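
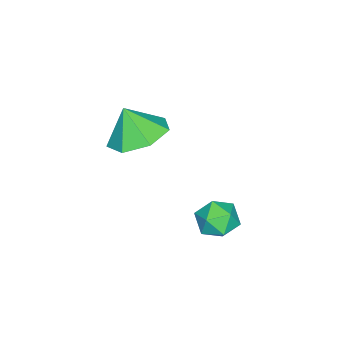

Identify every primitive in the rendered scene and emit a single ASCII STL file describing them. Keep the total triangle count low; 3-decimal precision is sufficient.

solid 
facet normal -0.728 -0.259 0.634
outer loop
vertex 1.953 1.237 2.373
vertex 1.993 0.62 2.167
vertex 2.358 0.821 2.668
endloop
endfacet
facet normal -0.350 0.290 0.890
outer loop
vertex 1.953 1.237 2.373
vertex 2.358 0.821 2.668
vertex 2.551 1.431 2.545
endloop
endfacet
facet normal -0.387 0.822 0.418
outer loop
vertex 1.953 1.237 2.373
vertex 2.551 1.431 2.545
vertex 2.304 1.608 1.968
endloop
endfacet
facet normal -0.788 0.601 -0.132
outer loop
vertex 1.953 1.237 2.373
vertex 2.304 1.608 1.968
vertex 1.96 1.106 1.734
endloop
endfacet
facet normal -0.998 -0.066 0.003
outer loop
vertex 1.953 1.237 2.373
vertex 1.96 1.106 1.734
vertex 1.993 0.62 2.167
endloop
endfacet
facet normal 0.331 0.085 0.940
outer loop
vertex 2.551 1.431 2.545
vertex 2.358 0.821 2.668
vertex 2.96 0.934 2.446
endloop
endfacet
facet normal -0.280 -0.803 0.526
outer loop
vertex 2.358 0.821 2.668
vertex 1.993 0.62 2.167
vertex 2.616 0.432 2.212
endloop
endfacet
facet normal -0.716 -0.491 -0.496
outer loop
vertex 1.993 0.62 2.167
vertex 1.96 1.106 1.734
vertex 2.369 0.609 1.635
endloop
endfacet
facet normal -0.375 0.590 -0.715
outer loop
vertex 1.96 1.106 1.734
vertex 2.304 1.608 1.968
vertex 2.562 1.219 1.512
endloop
endfacet
facet normal 0.273 0.946 0.173
outer loop
vertex 2.304 1.608 1.968
vertex 2.551 1.431 2.545
vertex 2.927 1.42 2.013
endloop
endfacet
facet normal 0.788 -0.601 0.132
outer loop
vertex 2.967 0.803 1.807
vertex 2.96 0.934 2.446
vertex 2.616 0.432 2.212
endloop
endfacet
facet normal 0.387 -0.822 -0.418
outer loop
vertex 2.967 0.803 1.807
vertex 2.616 0.432 2.212
vertex 2.369 0.609 1.635
endloop
endfacet
facet normal 0.350 -0.290 -0.890
outer loop
vertex 2.967 0.803 1.807
vertex 2.369 0.609 1.635
vertex 2.562 1.219 1.512
endloop
endfacet
facet normal 0.728 0.259 -0.634
outer loop
vertex 2.967 0.803 1.807
vertex 2.562 1.219 1.512
vertex 2.927 1.42 2.013
endloop
endfacet
facet normal 0.998 0.066 -0.003
outer loop
vertex 2.967 0.803 1.807
vertex 2.927 1.42 2.013
vertex 2.96 0.934 2.446
endloop
endfacet
facet normal 0.375 -0.590 0.715
outer loop
vertex 2.616 0.432 2.212
vertex 2.96 0.934 2.446
vertex 2.358 0.821 2.668
endloop
endfacet
facet normal -0.273 -0.946 -0.173
outer loop
vertex 2.369 0.609 1.635
vertex 2.616 0.432 2.212
vertex 1.993 0.62 2.167
endloop
endfacet
facet normal -0.331 -0.085 -0.940
outer loop
vertex 2.562 1.219 1.512
vertex 2.369 0.609 1.635
vertex 1.96 1.106 1.734
endloop
endfacet
facet normal 0.280 0.803 -0.526
outer loop
vertex 2.927 1.42 2.013
vertex 2.562 1.219 1.512
vertex 2.304 1.608 1.968
endloop
endfacet
facet normal 0.716 0.491 0.496
outer loop
vertex 2.96 0.934 2.446
vertex 2.927 1.42 2.013
vertex 2.551 1.431 2.545
endloop
endfacet
facet normal -0.002 0.415 -0.910
outer loop
vertex 1.609 -2.639 2.892
vertex 1.039 -1.97 3.198
vertex 1.969 -1.981 3.191
endloop
endfacet
facet normal 0.703 -0.575 0.418
outer loop
vertex 1.609 -2.639 2.892
vertex 1.969 -1.981 3.191
vertex 1.041 -2.41 4.162
endloop
endfacet
facet normal -0.002 0.415 -0.910
outer loop
vertex 1.969 -1.981 3.191
vertex 1.039 -1.97 3.198
vertex 1.629 -1.316 3.495
endloop
endfacet
facet normal 0.712 0.044 0.700
outer loop
vertex 1.969 -1.981 3.191
vertex 1.629 -1.316 3.495
vertex 1.041 -2.41 4.162
endloop
endfacet
facet normal -0.001 0.415 -0.910
outer loop
vertex 1.629 -1.316 3.495
vertex 1.039 -1.97 3.198
vertex 0.845 -1.143 3.575
endloop
endfacet
facet normal 0.186 0.437 0.880
outer loop
vertex 1.629 -1.316 3.495
vertex 0.845 -1.143 3.575
vertex 1.041 -2.41 4.162
endloop
endfacet
facet normal -0.001 0.415 -0.910
outer loop
vertex 0.845 -1.143 3.575
vertex 1.039 -1.97 3.198
vertex 0.207 -1.593 3.371
endloop
endfacet
facet normal -0.479 0.307 0.822
outer loop
vertex 0.845 -1.143 3.575
vertex 0.207 -1.593 3.371
vertex 1.041 -2.41 4.162
endloop
endfacet
facet normal -0.002 0.414 -0.910
outer loop
vertex 0.207 -1.593 3.371
vertex 1.039 -1.97 3.198
vertex 0.196 -2.327 3.037
endloop
endfacet
facet normal -0.783 -0.248 0.570
outer loop
vertex 0.207 -1.593 3.371
vertex 0.196 -2.327 3.037
vertex 1.041 -2.41 4.162
endloop
endfacet
facet normal -0.002 0.415 -0.910
outer loop
vertex 0.196 -2.327 3.037
vertex 1.039 -1.97 3.198
vertex 0.82 -2.793 2.823
endloop
endfacet
facet normal -0.497 -0.809 0.313
outer loop
vertex 0.196 -2.327 3.037
vertex 0.82 -2.793 2.823
vertex 1.041 -2.41 4.162
endloop
endfacet
facet normal -0.001 0.415 -0.910
outer loop
vertex 0.82 -2.793 2.823
vertex 1.039 -1.97 3.198
vertex 1.609 -2.639 2.892
endloop
endfacet
facet normal 0.165 -0.955 0.246
outer loop
vertex 0.82 -2.793 2.823
vertex 1.609 -2.639 2.892
vertex 1.041 -2.41 4.162
endloop
endfacet

endsolid


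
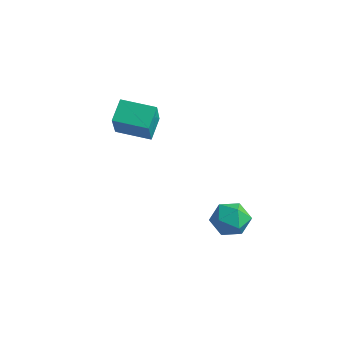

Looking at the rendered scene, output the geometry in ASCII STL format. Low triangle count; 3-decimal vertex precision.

solid 
facet normal -0.882 -0.454 0.130
outer loop
vertex -3.461 -3.403 4.303
vertex -4.167 -2.482 2.724
vertex -3.086 -4.335 3.593
endloop
endfacet
facet normal 0.360 -0.469 0.806
outer loop
vertex -1.613 -3.578 3.376
vertex -3.461 -3.403 4.303
vertex -3.086 -4.335 3.593
endloop
endfacet
facet normal -0.882 -0.454 0.130
outer loop
vertex -3.086 -4.335 3.593
vertex -4.167 -2.482 2.724
vertex -3.792 -3.414 2.013
endloop
endfacet
facet normal 0.304 -0.758 -0.578
outer loop
vertex -3.792 -3.414 2.013
vertex -1.613 -3.578 3.376
vertex -3.086 -4.335 3.593
endloop
endfacet
facet normal -0.304 0.757 0.578
outer loop
vertex -3.461 -3.403 4.303
vertex -2.694 -1.725 2.507
vertex -4.167 -2.482 2.724
endloop
endfacet
facet normal 0.360 -0.470 0.806
outer loop
vertex -1.988 -2.646 4.087
vertex -3.461 -3.403 4.303
vertex -1.613 -3.578 3.376
endloop
endfacet
facet normal -0.305 0.757 0.578
outer loop
vertex -1.988 -2.646 4.087
vertex -2.694 -1.725 2.507
vertex -3.461 -3.403 4.303
endloop
endfacet
facet normal -0.360 0.470 -0.806
outer loop
vertex -4.167 -2.482 2.724
vertex -2.694 -1.725 2.507
vertex -3.792 -3.414 2.013
endloop
endfacet
facet normal 0.304 -0.757 -0.578
outer loop
vertex -2.319 -2.657 1.797
vertex -1.613 -3.578 3.376
vertex -3.792 -3.414 2.013
endloop
endfacet
facet normal -0.360 0.470 -0.806
outer loop
vertex -3.792 -3.414 2.013
vertex -2.694 -1.725 2.507
vertex -2.319 -2.657 1.797
endloop
endfacet
facet normal 0.882 0.454 -0.130
outer loop
vertex -2.319 -2.657 1.797
vertex -1.988 -2.646 4.087
vertex -1.613 -3.578 3.376
endloop
endfacet
facet normal 0.882 0.454 -0.130
outer loop
vertex -2.694 -1.725 2.507
vertex -1.988 -2.646 4.087
vertex -2.319 -2.657 1.797
endloop
endfacet
facet normal -0.145 0.303 0.942
outer loop
vertex 1.336 -0.915 -1.65
vertex 0.895 -1.786 -1.438
vertex 1.881 -1.684 -1.319
endloop
endfacet
facet normal 0.442 0.600 0.667
outer loop
vertex 1.336 -0.915 -1.65
vertex 1.881 -1.684 -1.319
vertex 2.225 -1.112 -2.062
endloop
endfacet
facet normal 0.252 0.964 0.083
outer loop
vertex 1.336 -0.915 -1.65
vertex 2.225 -1.112 -2.062
vertex 1.45 -0.86 -2.64
endloop
endfacet
facet normal -0.453 0.892 -0.003
outer loop
vertex 1.336 -0.915 -1.65
vertex 1.45 -0.86 -2.64
vertex 0.628 -1.276 -2.254
endloop
endfacet
facet normal -0.698 0.482 0.530
outer loop
vertex 1.336 -0.915 -1.65
vertex 0.628 -1.276 -2.254
vertex 0.895 -1.786 -1.438
endloop
endfacet
facet normal 0.882 0.074 0.466
outer loop
vertex 2.225 -1.112 -2.062
vertex 1.881 -1.684 -1.319
vertex 2.332 -2.104 -2.106
endloop
endfacet
facet normal -0.068 -0.407 0.911
outer loop
vertex 1.881 -1.684 -1.319
vertex 0.895 -1.786 -1.438
vertex 1.51 -2.52 -1.72
endloop
endfacet
facet normal -0.963 -0.115 0.243
outer loop
vertex 0.895 -1.786 -1.438
vertex 0.628 -1.276 -2.254
vertex 0.735 -2.268 -2.298
endloop
endfacet
facet normal -0.566 0.547 -0.616
outer loop
vertex 0.628 -1.276 -2.254
vertex 1.45 -0.86 -2.64
vertex 1.079 -1.696 -3.041
endloop
endfacet
facet normal 0.573 0.665 -0.479
outer loop
vertex 1.45 -0.86 -2.64
vertex 2.225 -1.112 -2.062
vertex 2.065 -1.594 -2.922
endloop
endfacet
facet normal 0.453 -0.892 0.003
outer loop
vertex 1.624 -2.465 -2.71
vertex 2.332 -2.104 -2.106
vertex 1.51 -2.52 -1.72
endloop
endfacet
facet normal -0.252 -0.964 -0.083
outer loop
vertex 1.624 -2.465 -2.71
vertex 1.51 -2.52 -1.72
vertex 0.735 -2.268 -2.298
endloop
endfacet
facet normal -0.442 -0.600 -0.667
outer loop
vertex 1.624 -2.465 -2.71
vertex 0.735 -2.268 -2.298
vertex 1.079 -1.696 -3.041
endloop
endfacet
facet normal 0.145 -0.303 -0.942
outer loop
vertex 1.624 -2.465 -2.71
vertex 1.079 -1.696 -3.041
vertex 2.065 -1.594 -2.922
endloop
endfacet
facet normal 0.698 -0.482 -0.530
outer loop
vertex 1.624 -2.465 -2.71
vertex 2.065 -1.594 -2.922
vertex 2.332 -2.104 -2.106
endloop
endfacet
facet normal 0.566 -0.547 0.616
outer loop
vertex 1.51 -2.52 -1.72
vertex 2.332 -2.104 -2.106
vertex 1.881 -1.684 -1.319
endloop
endfacet
facet normal -0.573 -0.665 0.479
outer loop
vertex 0.735 -2.268 -2.298
vertex 1.51 -2.52 -1.72
vertex 0.895 -1.786 -1.438
endloop
endfacet
facet normal -0.882 -0.074 -0.466
outer loop
vertex 1.079 -1.696 -3.041
vertex 0.735 -2.268 -2.298
vertex 0.628 -1.276 -2.254
endloop
endfacet
facet normal 0.068 0.407 -0.911
outer loop
vertex 2.065 -1.594 -2.922
vertex 1.079 -1.696 -3.041
vertex 1.45 -0.86 -2.64
endloop
endfacet
facet normal 0.963 0.115 -0.243
outer loop
vertex 2.332 -2.104 -2.106
vertex 2.065 -1.594 -2.922
vertex 2.225 -1.112 -2.062
endloop
endfacet

endsolid


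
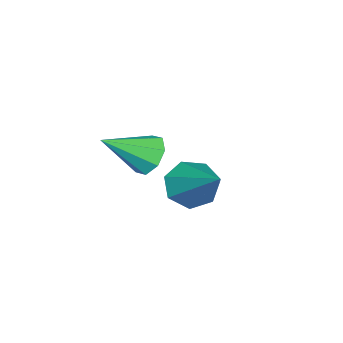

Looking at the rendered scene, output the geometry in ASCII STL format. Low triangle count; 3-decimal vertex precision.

solid 
facet normal -0.678 0.491 -0.546
outer loop
vertex -3.962 1.684 -2.855
vertex -4.295 1.222 -2.857
vertex -4.239 1.676 -2.518
endloop
endfacet
facet normal 0.596 0.625 0.505
outer loop
vertex -3.962 1.684 -2.855
vertex -4.239 1.676 -2.518
vertex -3.405 0.578 -2.143
endloop
endfacet
facet normal -0.680 0.491 -0.545
outer loop
vertex -4.239 1.676 -2.518
vertex -4.295 1.222 -2.857
vertex -4.548 1.402 -2.379
endloop
endfacet
facet normal 0.081 0.377 0.923
outer loop
vertex -4.239 1.676 -2.518
vertex -4.548 1.402 -2.379
vertex -3.405 0.578 -2.143
endloop
endfacet
facet normal -0.680 0.491 -0.545
outer loop
vertex -4.548 1.402 -2.379
vertex -4.295 1.222 -2.857
vertex -4.709 1.022 -2.521
endloop
endfacet
facet normal -0.335 -0.202 0.920
outer loop
vertex -4.548 1.402 -2.379
vertex -4.709 1.022 -2.521
vertex -3.405 0.578 -2.143
endloop
endfacet
facet normal -0.680 0.491 -0.545
outer loop
vertex -4.709 1.022 -2.521
vertex -4.295 1.222 -2.857
vertex -4.628 0.759 -2.859
endloop
endfacet
facet normal -0.405 -0.766 0.499
outer loop
vertex -4.709 1.022 -2.521
vertex -4.628 0.759 -2.859
vertex -3.405 0.578 -2.143
endloop
endfacet
facet normal -0.679 0.491 -0.546
outer loop
vertex -4.628 0.759 -2.859
vertex -4.295 1.222 -2.857
vertex -4.351 0.767 -3.196
endloop
endfacet
facet normal -0.090 -0.991 -0.097
outer loop
vertex -4.628 0.759 -2.859
vertex -4.351 0.767 -3.196
vertex -3.405 0.578 -2.143
endloop
endfacet
facet normal -0.680 0.490 -0.545
outer loop
vertex -4.351 0.767 -3.196
vertex -4.295 1.222 -2.857
vertex -4.042 1.041 -3.335
endloop
endfacet
facet normal 0.426 -0.743 -0.516
outer loop
vertex -4.351 0.767 -3.196
vertex -4.042 1.041 -3.335
vertex -3.405 0.578 -2.143
endloop
endfacet
facet normal -0.680 0.490 -0.545
outer loop
vertex -4.042 1.041 -3.335
vertex -4.295 1.222 -2.857
vertex -3.881 1.421 -3.194
endloop
endfacet
facet normal 0.842 -0.166 -0.514
outer loop
vertex -4.042 1.041 -3.335
vertex -3.881 1.421 -3.194
vertex -3.405 0.578 -2.143
endloop
endfacet
facet normal -0.679 0.492 -0.544
outer loop
vertex -3.881 1.421 -3.194
vertex -4.295 1.222 -2.857
vertex -3.962 1.684 -2.855
endloop
endfacet
facet normal 0.912 0.400 -0.092
outer loop
vertex -3.881 1.421 -3.194
vertex -3.962 1.684 -2.855
vertex -3.405 0.578 -2.143
endloop
endfacet
facet normal -0.449 -0.674 -0.588
outer loop
vertex -3.112 3.063 -3.22
vertex -3.468 2.877 -2.735
vertex -3.587 3.327 -3.16
endloop
endfacet
facet normal 0.334 0.735 -0.590
outer loop
vertex -3.112 3.063 -3.22
vertex -3.587 3.327 -3.16
vertex -2.652 4.103 -1.665
endloop
endfacet
facet normal -0.449 -0.673 -0.587
outer loop
vertex -3.587 3.327 -3.16
vertex -3.468 2.877 -2.735
vertex -3.973 3.252 -2.779
endloop
endfacet
facet normal -0.391 0.894 -0.220
outer loop
vertex -3.587 3.327 -3.16
vertex -3.973 3.252 -2.779
vertex -2.652 4.103 -1.665
endloop
endfacet
facet normal -0.449 -0.674 -0.587
outer loop
vertex -3.973 3.252 -2.779
vertex -3.468 2.877 -2.735
vertex -3.978 2.895 -2.365
endloop
endfacet
facet normal -0.720 0.530 0.448
outer loop
vertex -3.973 3.252 -2.779
vertex -3.978 2.895 -2.365
vertex -2.652 4.103 -1.665
endloop
endfacet
facet normal -0.450 -0.672 -0.588
outer loop
vertex -3.978 2.895 -2.365
vertex -3.468 2.877 -2.735
vertex -3.6 2.524 -2.23
endloop
endfacet
facet normal -0.406 -0.082 0.910
outer loop
vertex -3.978 2.895 -2.365
vertex -3.6 2.524 -2.23
vertex -2.652 4.103 -1.665
endloop
endfacet
facet normal -0.448 -0.674 -0.588
outer loop
vertex -3.6 2.524 -2.23
vertex -3.468 2.877 -2.735
vertex -3.123 2.42 -2.474
endloop
endfacet
facet normal 0.314 -0.481 0.819
outer loop
vertex -3.6 2.524 -2.23
vertex -3.123 2.42 -2.474
vertex -2.652 4.103 -1.665
endloop
endfacet
facet normal -0.449 -0.674 -0.587
outer loop
vertex -3.123 2.42 -2.474
vertex -3.468 2.877 -2.735
vertex -2.905 2.659 -2.915
endloop
endfacet
facet normal 0.897 -0.368 0.244
outer loop
vertex -3.123 2.42 -2.474
vertex -2.905 2.659 -2.915
vertex -2.652 4.103 -1.665
endloop
endfacet
facet normal -0.449 -0.673 -0.588
outer loop
vertex -2.905 2.659 -2.915
vertex -3.468 2.877 -2.735
vertex -3.112 3.063 -3.22
endloop
endfacet
facet normal 0.907 0.174 -0.385
outer loop
vertex -2.905 2.659 -2.915
vertex -3.112 3.063 -3.22
vertex -2.652 4.103 -1.665
endloop
endfacet

endsolid


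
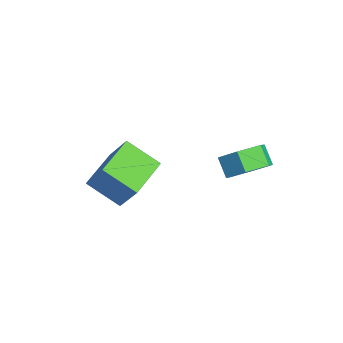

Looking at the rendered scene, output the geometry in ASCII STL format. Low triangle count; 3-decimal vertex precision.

solid 
facet normal 0.770 0.073 -0.634
outer loop
vertex 1.238 4.653 0.875
vertex 0.723 4.027 0.177
vertex 0.593 5.089 0.141
endloop
endfacet
facet normal 0.208 0.910 0.358
outer loop
vertex 1.238 4.653 0.875
vertex 0.593 5.089 0.141
vertex 0.453 4.578 1.522
endloop
endfacet
facet normal 0.208 0.910 0.358
outer loop
vertex 0.453 4.578 1.522
vertex 0.593 5.089 0.141
vertex -0.192 5.014 0.788
endloop
endfacet
facet normal -0.770 -0.073 0.634
outer loop
vertex 0.453 4.578 1.522
vertex -0.192 5.014 0.788
vertex -0.063 3.953 0.823
endloop
endfacet
facet normal 0.770 0.073 -0.634
outer loop
vertex 0.593 5.089 0.141
vertex 0.723 4.027 0.177
vertex 0.077 4.463 -0.557
endloop
endfacet
facet normal -0.419 0.808 -0.415
outer loop
vertex 0.593 5.089 0.141
vertex 0.077 4.463 -0.557
vertex -0.192 5.014 0.788
endloop
endfacet
facet normal -0.418 0.808 -0.415
outer loop
vertex -0.192 5.014 0.788
vertex 0.077 4.463 -0.557
vertex -0.708 4.389 0.09
endloop
endfacet
facet normal -0.770 -0.073 0.634
outer loop
vertex -0.192 5.014 0.788
vertex -0.708 4.389 0.09
vertex -0.063 3.953 0.823
endloop
endfacet
facet normal 0.770 0.073 -0.634
outer loop
vertex 0.077 4.463 -0.557
vertex 0.723 4.027 0.177
vertex 0.207 3.402 -0.522
endloop
endfacet
facet normal -0.627 -0.102 -0.772
outer loop
vertex 0.077 4.463 -0.557
vertex 0.207 3.402 -0.522
vertex -0.708 4.389 0.09
endloop
endfacet
facet normal -0.627 -0.102 -0.772
outer loop
vertex -0.708 4.389 0.09
vertex 0.207 3.402 -0.522
vertex -0.578 3.327 0.125
endloop
endfacet
facet normal -0.770 -0.073 0.634
outer loop
vertex -0.708 4.389 0.09
vertex -0.578 3.327 0.125
vertex -0.063 3.953 0.823
endloop
endfacet
facet normal 0.770 0.073 -0.634
outer loop
vertex 0.207 3.402 -0.522
vertex 0.723 4.027 0.177
vertex 0.852 2.966 0.212
endloop
endfacet
facet normal -0.208 -0.910 -0.358
outer loop
vertex 0.207 3.402 -0.522
vertex 0.852 2.966 0.212
vertex -0.578 3.327 0.125
endloop
endfacet
facet normal -0.208 -0.910 -0.358
outer loop
vertex -0.578 3.327 0.125
vertex 0.852 2.966 0.212
vertex 0.067 2.891 0.859
endloop
endfacet
facet normal -0.770 -0.073 0.634
outer loop
vertex -0.578 3.327 0.125
vertex 0.067 2.891 0.859
vertex -0.063 3.953 0.823
endloop
endfacet
facet normal 0.770 0.073 -0.634
outer loop
vertex 0.852 2.966 0.212
vertex 0.723 4.027 0.177
vertex 1.368 3.591 0.91
endloop
endfacet
facet normal 0.419 -0.808 0.414
outer loop
vertex 0.852 2.966 0.212
vertex 1.368 3.591 0.91
vertex 0.067 2.891 0.859
endloop
endfacet
facet normal 0.418 -0.808 0.415
outer loop
vertex 0.067 2.891 0.859
vertex 1.368 3.591 0.91
vertex 0.583 3.517 1.557
endloop
endfacet
facet normal -0.770 -0.073 0.634
outer loop
vertex 0.067 2.891 0.859
vertex 0.583 3.517 1.557
vertex -0.063 3.953 0.823
endloop
endfacet
facet normal 0.770 0.073 -0.634
outer loop
vertex 1.368 3.591 0.91
vertex 0.723 4.027 0.177
vertex 1.238 4.653 0.875
endloop
endfacet
facet normal 0.627 0.102 0.772
outer loop
vertex 1.368 3.591 0.91
vertex 1.238 4.653 0.875
vertex 0.583 3.517 1.557
endloop
endfacet
facet normal 0.627 0.102 0.772
outer loop
vertex 0.583 3.517 1.557
vertex 1.238 4.653 0.875
vertex 0.453 4.578 1.522
endloop
endfacet
facet normal -0.770 -0.073 0.634
outer loop
vertex 0.583 3.517 1.557
vertex 0.453 4.578 1.522
vertex -0.063 3.953 0.823
endloop
endfacet
facet normal -0.602 -0.626 0.497
outer loop
vertex -2.049 -1.383 -0.62
vertex -3.34 0.08 -0.341
vertex -2.955 -1.858 -2.315
endloop
endfacet
facet normal 0.655 -0.743 -0.142
outer loop
vertex -1.86 -0.72 -3.219
vertex -2.049 -1.383 -0.62
vertex -2.955 -1.858 -2.315
endloop
endfacet
facet normal -0.602 -0.626 0.497
outer loop
vertex -2.955 -1.858 -2.315
vertex -3.34 0.08 -0.341
vertex -4.245 -0.396 -2.036
endloop
endfacet
facet normal -0.457 -0.240 -0.856
outer loop
vertex -4.245 -0.396 -2.036
vertex -1.86 -0.72 -3.219
vertex -2.955 -1.858 -2.315
endloop
endfacet
facet normal 0.457 0.240 0.856
outer loop
vertex -2.049 -1.383 -0.62
vertex -2.245 1.218 -1.245
vertex -3.34 0.08 -0.341
endloop
endfacet
facet normal 0.655 -0.742 -0.142
outer loop
vertex -0.955 -0.244 -1.524
vertex -2.049 -1.383 -0.62
vertex -1.86 -0.72 -3.219
endloop
endfacet
facet normal 0.457 0.240 0.856
outer loop
vertex -0.955 -0.244 -1.524
vertex -2.245 1.218 -1.245
vertex -2.049 -1.383 -0.62
endloop
endfacet
facet normal -0.655 0.742 0.141
outer loop
vertex -3.34 0.08 -0.341
vertex -2.245 1.218 -1.245
vertex -4.245 -0.396 -2.036
endloop
endfacet
facet normal -0.457 -0.240 -0.856
outer loop
vertex -3.151 0.743 -2.94
vertex -1.86 -0.72 -3.219
vertex -4.245 -0.396 -2.036
endloop
endfacet
facet normal -0.655 0.742 0.142
outer loop
vertex -4.245 -0.396 -2.036
vertex -2.245 1.218 -1.245
vertex -3.151 0.743 -2.94
endloop
endfacet
facet normal 0.602 0.626 -0.497
outer loop
vertex -3.151 0.743 -2.94
vertex -0.955 -0.244 -1.524
vertex -1.86 -0.72 -3.219
endloop
endfacet
facet normal 0.602 0.626 -0.497
outer loop
vertex -2.245 1.218 -1.245
vertex -0.955 -0.244 -1.524
vertex -3.151 0.743 -2.94
endloop
endfacet

endsolid


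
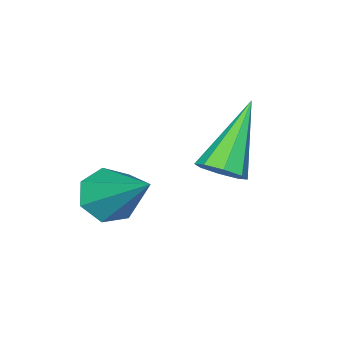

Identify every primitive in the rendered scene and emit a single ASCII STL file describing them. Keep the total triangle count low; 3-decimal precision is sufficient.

solid 
facet normal -0.156 -0.757 -0.634
outer loop
vertex -1.03 -4.476 -1.835
vertex -1.499 -4.749 -1.394
vertex -1.603 -4.292 -1.914
endloop
endfacet
facet normal 0.324 0.777 -0.540
outer loop
vertex -1.03 -4.476 -1.835
vertex -1.603 -4.292 -1.914
vertex -1.181 -3.211 -0.106
endloop
endfacet
facet normal -0.159 -0.757 -0.634
outer loop
vertex -1.603 -4.292 -1.914
vertex -1.499 -4.749 -1.394
vertex -2.098 -4.451 -1.6
endloop
endfacet
facet normal -0.485 0.796 -0.362
outer loop
vertex -1.603 -4.292 -1.914
vertex -2.098 -4.451 -1.6
vertex -1.181 -3.211 -0.106
endloop
endfacet
facet normal -0.158 -0.757 -0.634
outer loop
vertex -2.098 -4.451 -1.6
vertex -1.499 -4.749 -1.394
vertex -2.142 -4.835 -1.131
endloop
endfacet
facet normal -0.894 0.384 0.230
outer loop
vertex -2.098 -4.451 -1.6
vertex -2.142 -4.835 -1.131
vertex -1.181 -3.211 -0.106
endloop
endfacet
facet normal -0.158 -0.758 -0.633
outer loop
vertex -2.142 -4.835 -1.131
vertex -1.499 -4.749 -1.394
vertex -1.702 -5.153 -0.86
endloop
endfacet
facet normal -0.594 -0.148 0.791
outer loop
vertex -2.142 -4.835 -1.131
vertex -1.702 -5.153 -0.86
vertex -1.181 -3.211 -0.106
endloop
endfacet
facet normal -0.157 -0.758 -0.633
outer loop
vertex -1.702 -5.153 -0.86
vertex -1.499 -4.749 -1.394
vertex -1.109 -5.167 -0.99
endloop
endfacet
facet normal 0.187 -0.399 0.898
outer loop
vertex -1.702 -5.153 -0.86
vertex -1.109 -5.167 -0.99
vertex -1.181 -3.211 -0.106
endloop
endfacet
facet normal -0.156 -0.758 -0.633
outer loop
vertex -1.109 -5.167 -0.99
vertex -1.499 -4.749 -1.394
vertex -0.81 -4.866 -1.424
endloop
endfacet
facet normal 0.864 -0.181 0.470
outer loop
vertex -1.109 -5.167 -0.99
vertex -0.81 -4.866 -1.424
vertex -1.181 -3.211 -0.106
endloop
endfacet
facet normal -0.156 -0.757 -0.635
outer loop
vertex -0.81 -4.866 -1.424
vertex -1.499 -4.749 -1.394
vertex -1.03 -4.476 -1.835
endloop
endfacet
facet normal 0.924 0.342 -0.170
outer loop
vertex -0.81 -4.866 -1.424
vertex -1.03 -4.476 -1.835
vertex -1.181 -3.211 -0.106
endloop
endfacet
facet normal 0.681 0.206 -0.702
outer loop
vertex -1.888 -2.463 0.489
vertex -2.29 -2.388 0.121
vertex -2.022 -2.064 0.476
endloop
endfacet
facet normal 0.454 0.181 0.872
outer loop
vertex -1.888 -2.463 0.489
vertex -2.022 -2.064 0.476
vertex -3.55 -2.772 1.419
endloop
endfacet
facet normal 0.680 0.207 -0.703
outer loop
vertex -2.022 -2.064 0.476
vertex -2.29 -2.388 0.121
vertex -2.314 -1.855 0.255
endloop
endfacet
facet normal 0.050 0.758 0.650
outer loop
vertex -2.022 -2.064 0.476
vertex -2.314 -1.855 0.255
vertex -3.55 -2.772 1.419
endloop
endfacet
facet normal 0.681 0.207 -0.702
outer loop
vertex -2.314 -1.855 0.255
vertex -2.29 -2.388 0.121
vertex -2.591 -1.958 -0.044
endloop
endfacet
facet normal -0.489 0.858 0.157
outer loop
vertex -2.314 -1.855 0.255
vertex -2.591 -1.958 -0.044
vertex -3.55 -2.772 1.419
endloop
endfacet
facet normal 0.681 0.208 -0.702
outer loop
vertex -2.591 -1.958 -0.044
vertex -2.29 -2.388 0.121
vertex -2.692 -2.313 -0.247
endloop
endfacet
facet normal -0.847 0.424 -0.320
outer loop
vertex -2.591 -1.958 -0.044
vertex -2.692 -2.313 -0.247
vertex -3.55 -2.772 1.419
endloop
endfacet
facet normal 0.681 0.208 -0.702
outer loop
vertex -2.692 -2.313 -0.247
vertex -2.29 -2.388 0.121
vertex -2.557 -2.712 -0.234
endloop
endfacet
facet normal -0.815 -0.292 -0.500
outer loop
vertex -2.692 -2.313 -0.247
vertex -2.557 -2.712 -0.234
vertex -3.55 -2.772 1.419
endloop
endfacet
facet normal 0.681 0.209 -0.702
outer loop
vertex -2.557 -2.712 -0.234
vertex -2.29 -2.388 0.121
vertex -2.266 -2.921 -0.014
endloop
endfacet
facet normal -0.412 -0.867 -0.279
outer loop
vertex -2.557 -2.712 -0.234
vertex -2.266 -2.921 -0.014
vertex -3.55 -2.772 1.419
endloop
endfacet
facet normal 0.682 0.208 -0.701
outer loop
vertex -2.266 -2.921 -0.014
vertex -2.29 -2.388 0.121
vertex -1.989 -2.818 0.286
endloop
endfacet
facet normal 0.127 -0.968 0.215
outer loop
vertex -2.266 -2.921 -0.014
vertex -1.989 -2.818 0.286
vertex -3.55 -2.772 1.419
endloop
endfacet
facet normal 0.681 0.208 -0.702
outer loop
vertex -1.989 -2.818 0.286
vertex -2.29 -2.388 0.121
vertex -1.888 -2.463 0.489
endloop
endfacet
facet normal 0.486 -0.534 0.692
outer loop
vertex -1.989 -2.818 0.286
vertex -1.888 -2.463 0.489
vertex -3.55 -2.772 1.419
endloop
endfacet

endsolid


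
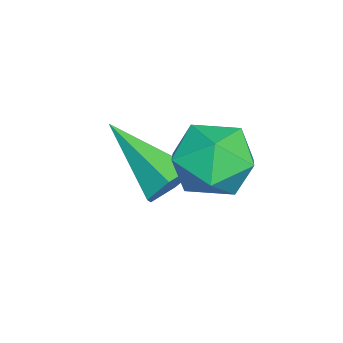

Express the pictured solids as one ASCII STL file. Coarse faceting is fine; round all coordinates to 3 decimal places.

solid 
facet normal -0.158 0.043 0.986
outer loop
vertex -1.92 0.329 -0.629
vertex -1.841 -0.486 -0.581
vertex -1.182 -0.004 -0.496
endloop
endfacet
facet normal 0.154 0.641 0.752
outer loop
vertex -1.92 0.329 -0.629
vertex -1.182 -0.004 -0.496
vertex -1.26 0.625 -1.016
endloop
endfacet
facet normal -0.267 0.929 0.255
outer loop
vertex -1.92 0.329 -0.629
vertex -1.26 0.625 -1.016
vertex -1.967 0.533 -1.422
endloop
endfacet
facet normal -0.841 0.510 0.181
outer loop
vertex -1.92 0.329 -0.629
vertex -1.967 0.533 -1.422
vertex -2.326 -0.154 -1.153
endloop
endfacet
facet normal -0.773 -0.038 0.633
outer loop
vertex -1.92 0.329 -0.629
vertex -2.326 -0.154 -1.153
vertex -1.841 -0.486 -0.581
endloop
endfacet
facet normal 0.771 0.460 0.441
outer loop
vertex -1.26 0.625 -1.016
vertex -1.182 -0.004 -0.496
vertex -0.774 -0.006 -1.207
endloop
endfacet
facet normal 0.265 -0.507 0.820
outer loop
vertex -1.182 -0.004 -0.496
vertex -1.841 -0.486 -0.581
vertex -1.133 -0.693 -0.938
endloop
endfacet
facet normal -0.729 -0.637 0.249
outer loop
vertex -1.841 -0.486 -0.581
vertex -2.326 -0.154 -1.153
vertex -1.84 -0.785 -1.344
endloop
endfacet
facet normal -0.840 0.250 -0.482
outer loop
vertex -2.326 -0.154 -1.153
vertex -1.967 0.533 -1.422
vertex -1.918 -0.156 -1.864
endloop
endfacet
facet normal 0.088 0.927 -0.363
outer loop
vertex -1.967 0.533 -1.422
vertex -1.26 0.625 -1.016
vertex -1.259 0.326 -1.779
endloop
endfacet
facet normal 0.841 -0.510 -0.181
outer loop
vertex -1.18 -0.489 -1.731
vertex -0.774 -0.006 -1.207
vertex -1.133 -0.693 -0.938
endloop
endfacet
facet normal 0.267 -0.929 -0.255
outer loop
vertex -1.18 -0.489 -1.731
vertex -1.133 -0.693 -0.938
vertex -1.84 -0.785 -1.344
endloop
endfacet
facet normal -0.154 -0.641 -0.752
outer loop
vertex -1.18 -0.489 -1.731
vertex -1.84 -0.785 -1.344
vertex -1.918 -0.156 -1.864
endloop
endfacet
facet normal 0.158 -0.043 -0.986
outer loop
vertex -1.18 -0.489 -1.731
vertex -1.918 -0.156 -1.864
vertex -1.259 0.326 -1.779
endloop
endfacet
facet normal 0.773 0.038 -0.633
outer loop
vertex -1.18 -0.489 -1.731
vertex -1.259 0.326 -1.779
vertex -0.774 -0.006 -1.207
endloop
endfacet
facet normal 0.840 -0.250 0.482
outer loop
vertex -1.133 -0.693 -0.938
vertex -0.774 -0.006 -1.207
vertex -1.182 -0.004 -0.496
endloop
endfacet
facet normal -0.088 -0.927 0.363
outer loop
vertex -1.84 -0.785 -1.344
vertex -1.133 -0.693 -0.938
vertex -1.841 -0.486 -0.581
endloop
endfacet
facet normal -0.771 -0.460 -0.441
outer loop
vertex -1.918 -0.156 -1.864
vertex -1.84 -0.785 -1.344
vertex -2.326 -0.154 -1.153
endloop
endfacet
facet normal -0.265 0.507 -0.820
outer loop
vertex -1.259 0.326 -1.779
vertex -1.918 -0.156 -1.864
vertex -1.967 0.533 -1.422
endloop
endfacet
facet normal 0.729 0.637 -0.249
outer loop
vertex -0.774 -0.006 -1.207
vertex -1.259 0.326 -1.779
vertex -1.26 0.625 -1.016
endloop
endfacet
facet normal 0.463 0.728 -0.506
outer loop
vertex -2.169 -1.276 -2.879
vertex -2.654 -0.928 -2.822
vertex -2.223 -0.912 -2.405
endloop
endfacet
facet normal 0.709 -0.518 0.479
outer loop
vertex -2.169 -1.276 -2.879
vertex -2.223 -0.912 -2.405
vertex -3.446 -2.172 -1.958
endloop
endfacet
facet normal 0.463 0.728 -0.506
outer loop
vertex -2.223 -0.912 -2.405
vertex -2.654 -0.928 -2.822
vertex -2.709 -0.564 -2.349
endloop
endfacet
facet normal 0.211 0.139 0.968
outer loop
vertex -2.223 -0.912 -2.405
vertex -2.709 -0.564 -2.349
vertex -3.446 -2.172 -1.958
endloop
endfacet
facet normal 0.464 0.727 -0.506
outer loop
vertex -2.709 -0.564 -2.349
vertex -2.654 -0.928 -2.822
vertex -3.139 -0.58 -2.766
endloop
endfacet
facet normal -0.632 0.444 0.635
outer loop
vertex -2.709 -0.564 -2.349
vertex -3.139 -0.58 -2.766
vertex -3.446 -2.172 -1.958
endloop
endfacet
facet normal 0.464 0.727 -0.506
outer loop
vertex -3.139 -0.58 -2.766
vertex -2.654 -0.928 -2.822
vertex -3.085 -0.944 -3.24
endloop
endfacet
facet normal -0.978 0.095 -0.184
outer loop
vertex -3.139 -0.58 -2.766
vertex -3.085 -0.944 -3.24
vertex -3.446 -2.172 -1.958
endloop
endfacet
facet normal 0.463 0.728 -0.505
outer loop
vertex -3.085 -0.944 -3.24
vertex -2.654 -0.928 -2.822
vertex -2.599 -1.292 -3.296
endloop
endfacet
facet normal -0.480 -0.562 -0.674
outer loop
vertex -3.085 -0.944 -3.24
vertex -2.599 -1.292 -3.296
vertex -3.446 -2.172 -1.958
endloop
endfacet
facet normal 0.463 0.728 -0.505
outer loop
vertex -2.599 -1.292 -3.296
vertex -2.654 -0.928 -2.822
vertex -2.169 -1.276 -2.879
endloop
endfacet
facet normal 0.363 -0.867 -0.341
outer loop
vertex -2.599 -1.292 -3.296
vertex -2.169 -1.276 -2.879
vertex -3.446 -2.172 -1.958
endloop
endfacet

endsolid


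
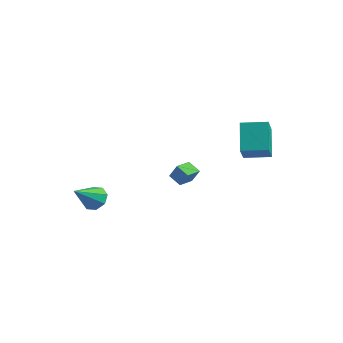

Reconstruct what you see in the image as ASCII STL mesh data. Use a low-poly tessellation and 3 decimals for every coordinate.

solid 
facet normal -0.544 -0.055 -0.837
outer loop
vertex -1.306 1.117 -2.824
vertex -1.436 2.038 -2.8
vertex -0.603 1.228 -3.288
endloop
endfacet
facet normal 0.139 -0.990 -0.026
outer loop
vertex -0.064 1.282 -2.46
vertex -1.306 1.117 -2.824
vertex -0.603 1.228 -3.288
endloop
endfacet
facet normal -0.544 -0.055 -0.837
outer loop
vertex -0.603 1.228 -3.288
vertex -1.436 2.038 -2.8
vertex -0.732 2.148 -3.265
endloop
endfacet
facet normal 0.827 0.130 -0.547
outer loop
vertex -0.732 2.148 -3.265
vertex -0.064 1.282 -2.46
vertex -0.603 1.228 -3.288
endloop
endfacet
facet normal -0.827 -0.131 0.547
outer loop
vertex -1.306 1.117 -2.824
vertex -0.897 2.092 -1.972
vertex -1.436 2.038 -2.8
endloop
endfacet
facet normal 0.139 -0.990 -0.024
outer loop
vertex -0.768 1.172 -1.995
vertex -1.306 1.117 -2.824
vertex -0.064 1.282 -2.46
endloop
endfacet
facet normal -0.828 -0.130 0.546
outer loop
vertex -0.768 1.172 -1.995
vertex -0.897 2.092 -1.972
vertex -1.306 1.117 -2.824
endloop
endfacet
facet normal -0.138 0.990 0.025
outer loop
vertex -1.436 2.038 -2.8
vertex -0.897 2.092 -1.972
vertex -0.732 2.148 -3.265
endloop
endfacet
facet normal 0.828 0.131 -0.546
outer loop
vertex -0.194 2.203 -2.436
vertex -0.064 1.282 -2.46
vertex -0.732 2.148 -3.265
endloop
endfacet
facet normal -0.140 0.990 0.025
outer loop
vertex -0.732 2.148 -3.265
vertex -0.897 2.092 -1.972
vertex -0.194 2.203 -2.436
endloop
endfacet
facet normal 0.544 0.055 0.837
outer loop
vertex -0.194 2.203 -2.436
vertex -0.768 1.172 -1.995
vertex -0.064 1.282 -2.46
endloop
endfacet
facet normal 0.544 0.055 0.837
outer loop
vertex -0.897 2.092 -1.972
vertex -0.768 1.172 -1.995
vertex -0.194 2.203 -2.436
endloop
endfacet
facet normal -0.471 0.613 -0.634
outer loop
vertex 1.154 3.922 0.395
vertex 2.217 4.87 0.523
vertex 2.067 3.098 -1.079
endloop
endfacet
facet normal -0.743 -0.663 -0.089
outer loop
vertex 2.703 2.27 -0.223
vertex 1.154 3.922 0.395
vertex 2.067 3.098 -1.079
endloop
endfacet
facet normal -0.471 0.613 -0.634
outer loop
vertex 2.067 3.098 -1.079
vertex 2.217 4.87 0.523
vertex 3.13 4.046 -0.951
endloop
endfacet
facet normal 0.475 -0.429 -0.768
outer loop
vertex 3.13 4.046 -0.951
vertex 2.703 2.27 -0.223
vertex 2.067 3.098 -1.079
endloop
endfacet
facet normal -0.475 0.429 0.768
outer loop
vertex 1.154 3.922 0.395
vertex 2.853 4.042 1.379
vertex 2.217 4.87 0.523
endloop
endfacet
facet normal -0.743 -0.663 -0.089
outer loop
vertex 1.79 3.094 1.251
vertex 1.154 3.922 0.395
vertex 2.703 2.27 -0.223
endloop
endfacet
facet normal -0.475 0.429 0.768
outer loop
vertex 1.79 3.094 1.251
vertex 2.853 4.042 1.379
vertex 1.154 3.922 0.395
endloop
endfacet
facet normal 0.743 0.663 0.089
outer loop
vertex 2.217 4.87 0.523
vertex 2.853 4.042 1.379
vertex 3.13 4.046 -0.951
endloop
endfacet
facet normal 0.475 -0.429 -0.768
outer loop
vertex 3.766 3.218 -0.095
vertex 2.703 2.27 -0.223
vertex 3.13 4.046 -0.951
endloop
endfacet
facet normal 0.743 0.663 0.089
outer loop
vertex 3.13 4.046 -0.951
vertex 2.853 4.042 1.379
vertex 3.766 3.218 -0.095
endloop
endfacet
facet normal 0.471 -0.613 0.634
outer loop
vertex 3.766 3.218 -0.095
vertex 1.79 3.094 1.251
vertex 2.703 2.27 -0.223
endloop
endfacet
facet normal 0.471 -0.613 0.634
outer loop
vertex 2.853 4.042 1.379
vertex 1.79 3.094 1.251
vertex 3.766 3.218 -0.095
endloop
endfacet
facet normal -0.115 0.832 -0.543
outer loop
vertex -3.382 -2.001 -5.03
vertex -3.874 -1.698 -4.462
vertex -3.076 -1.677 -4.599
endloop
endfacet
facet normal 0.841 -0.492 -0.227
outer loop
vertex -3.382 -2.001 -5.03
vertex -3.076 -1.677 -4.599
vertex -3.666 -3.202 -3.478
endloop
endfacet
facet normal -0.115 0.831 -0.544
outer loop
vertex -3.076 -1.677 -4.599
vertex -3.874 -1.698 -4.462
vertex -3.238 -1.365 -4.088
endloop
endfacet
facet normal 0.930 -0.099 0.355
outer loop
vertex -3.076 -1.677 -4.599
vertex -3.238 -1.365 -4.088
vertex -3.666 -3.202 -3.478
endloop
endfacet
facet normal -0.115 0.831 -0.545
outer loop
vertex -3.238 -1.365 -4.088
vertex -3.874 -1.698 -4.462
vertex -3.772 -1.248 -3.797
endloop
endfacet
facet normal 0.500 0.166 0.850
outer loop
vertex -3.238 -1.365 -4.088
vertex -3.772 -1.248 -3.797
vertex -3.666 -3.202 -3.478
endloop
endfacet
facet normal -0.116 0.831 -0.544
outer loop
vertex -3.772 -1.248 -3.797
vertex -3.874 -1.698 -4.462
vertex -4.366 -1.395 -3.895
endloop
endfacet
facet normal -0.196 0.148 0.969
outer loop
vertex -3.772 -1.248 -3.797
vertex -4.366 -1.395 -3.895
vertex -3.666 -3.202 -3.478
endloop
endfacet
facet normal -0.115 0.831 -0.544
outer loop
vertex -4.366 -1.395 -3.895
vertex -3.874 -1.698 -4.462
vertex -4.672 -1.719 -4.326
endloop
endfacet
facet normal -0.753 -0.143 0.642
outer loop
vertex -4.366 -1.395 -3.895
vertex -4.672 -1.719 -4.326
vertex -3.666 -3.202 -3.478
endloop
endfacet
facet normal -0.115 0.831 -0.544
outer loop
vertex -4.672 -1.719 -4.326
vertex -3.874 -1.698 -4.462
vertex -4.511 -2.031 -4.837
endloop
endfacet
facet normal -0.842 -0.536 0.062
outer loop
vertex -4.672 -1.719 -4.326
vertex -4.511 -2.031 -4.837
vertex -3.666 -3.202 -3.478
endloop
endfacet
facet normal -0.114 0.831 -0.544
outer loop
vertex -4.511 -2.031 -4.837
vertex -3.874 -1.698 -4.462
vertex -3.976 -2.148 -5.128
endloop
endfacet
facet normal -0.412 -0.801 -0.434
outer loop
vertex -4.511 -2.031 -4.837
vertex -3.976 -2.148 -5.128
vertex -3.666 -3.202 -3.478
endloop
endfacet
facet normal -0.116 0.831 -0.544
outer loop
vertex -3.976 -2.148 -5.128
vertex -3.874 -1.698 -4.462
vertex -3.382 -2.001 -5.03
endloop
endfacet
facet normal 0.285 -0.783 -0.553
outer loop
vertex -3.976 -2.148 -5.128
vertex -3.382 -2.001 -5.03
vertex -3.666 -3.202 -3.478
endloop
endfacet

endsolid


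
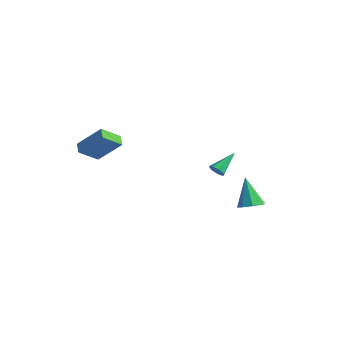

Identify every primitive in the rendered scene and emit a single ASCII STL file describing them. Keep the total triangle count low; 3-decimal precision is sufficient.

solid 
facet normal -0.609 -0.385 -0.694
outer loop
vertex -4.792 -3.606 2.423
vertex -4.544 -2.353 1.51
vertex -4.154 -3.986 2.074
endloop
endfacet
facet normal -0.157 -0.798 0.581
outer loop
vertex -2.856 -3.167 3.55
vertex -4.792 -3.606 2.423
vertex -4.154 -3.986 2.074
endloop
endfacet
facet normal -0.609 -0.385 -0.693
outer loop
vertex -4.154 -3.986 2.074
vertex -4.544 -2.353 1.51
vertex -3.907 -2.733 1.161
endloop
endfacet
facet normal 0.777 -0.464 -0.426
outer loop
vertex -3.907 -2.733 1.161
vertex -2.856 -3.167 3.55
vertex -4.154 -3.986 2.074
endloop
endfacet
facet normal -0.777 0.464 0.426
outer loop
vertex -4.792 -3.606 2.423
vertex -3.246 -1.534 2.986
vertex -4.544 -2.353 1.51
endloop
endfacet
facet normal -0.158 -0.798 0.582
outer loop
vertex -3.493 -2.787 3.899
vertex -4.792 -3.606 2.423
vertex -2.856 -3.167 3.55
endloop
endfacet
facet normal -0.777 0.464 0.426
outer loop
vertex -3.493 -2.787 3.899
vertex -3.246 -1.534 2.986
vertex -4.792 -3.606 2.423
endloop
endfacet
facet normal 0.158 0.798 -0.581
outer loop
vertex -4.544 -2.353 1.51
vertex -3.246 -1.534 2.986
vertex -3.907 -2.733 1.161
endloop
endfacet
facet normal 0.777 -0.464 -0.426
outer loop
vertex -2.608 -1.914 2.637
vertex -2.856 -3.167 3.55
vertex -3.907 -2.733 1.161
endloop
endfacet
facet normal 0.157 0.798 -0.581
outer loop
vertex -3.907 -2.733 1.161
vertex -3.246 -1.534 2.986
vertex -2.608 -1.914 2.637
endloop
endfacet
facet normal 0.609 0.385 0.693
outer loop
vertex -2.608 -1.914 2.637
vertex -3.493 -2.787 3.899
vertex -2.856 -3.167 3.55
endloop
endfacet
facet normal 0.609 0.385 0.693
outer loop
vertex -3.246 -1.534 2.986
vertex -3.493 -2.787 3.899
vertex -2.608 -1.914 2.637
endloop
endfacet
facet normal 0.434 -0.155 -0.887
outer loop
vertex 5.059 2.286 -0.723
vertex 4.318 2.116 -1.056
vertex 4.772 2.803 -0.954
endloop
endfacet
facet normal 0.584 0.579 0.569
outer loop
vertex 5.059 2.286 -0.723
vertex 4.772 2.803 -0.954
vertex 3.402 2.444 0.816
endloop
endfacet
facet normal 0.435 -0.156 -0.887
outer loop
vertex 4.772 2.803 -0.954
vertex 4.318 2.116 -1.056
vertex 4.22 2.918 -1.245
endloop
endfacet
facet normal 0.070 0.966 0.250
outer loop
vertex 4.772 2.803 -0.954
vertex 4.22 2.918 -1.245
vertex 3.402 2.444 0.816
endloop
endfacet
facet normal 0.434 -0.156 -0.887
outer loop
vertex 4.22 2.918 -1.245
vertex 4.318 2.116 -1.056
vertex 3.724 2.563 -1.425
endloop
endfacet
facet normal -0.572 0.819 -0.039
outer loop
vertex 4.22 2.918 -1.245
vertex 3.724 2.563 -1.425
vertex 3.402 2.444 0.816
endloop
endfacet
facet normal 0.434 -0.155 -0.887
outer loop
vertex 3.724 2.563 -1.425
vertex 4.318 2.116 -1.056
vertex 3.577 1.946 -1.389
endloop
endfacet
facet normal -0.967 0.223 -0.127
outer loop
vertex 3.724 2.563 -1.425
vertex 3.577 1.946 -1.389
vertex 3.402 2.444 0.816
endloop
endfacet
facet normal 0.434 -0.155 -0.887
outer loop
vertex 3.577 1.946 -1.389
vertex 4.318 2.116 -1.056
vertex 3.864 1.429 -1.158
endloop
endfacet
facet normal -0.881 -0.472 0.037
outer loop
vertex 3.577 1.946 -1.389
vertex 3.864 1.429 -1.158
vertex 3.402 2.444 0.816
endloop
endfacet
facet normal 0.435 -0.155 -0.887
outer loop
vertex 3.864 1.429 -1.158
vertex 4.318 2.116 -1.056
vertex 4.417 1.314 -0.867
endloop
endfacet
facet normal -0.366 -0.860 0.356
outer loop
vertex 3.864 1.429 -1.158
vertex 4.417 1.314 -0.867
vertex 3.402 2.444 0.816
endloop
endfacet
facet normal 0.434 -0.156 -0.887
outer loop
vertex 4.417 1.314 -0.867
vertex 4.318 2.116 -1.056
vertex 4.912 1.669 -0.687
endloop
endfacet
facet normal 0.276 -0.712 0.645
outer loop
vertex 4.417 1.314 -0.867
vertex 4.912 1.669 -0.687
vertex 3.402 2.444 0.816
endloop
endfacet
facet normal 0.434 -0.155 -0.887
outer loop
vertex 4.912 1.669 -0.687
vertex 4.318 2.116 -1.056
vertex 5.059 2.286 -0.723
endloop
endfacet
facet normal 0.670 -0.117 0.733
outer loop
vertex 4.912 1.669 -0.687
vertex 5.059 2.286 -0.723
vertex 3.402 2.444 0.816
endloop
endfacet
facet normal 0.048 -0.828 -0.558
outer loop
vertex 1.562 2.422 0.371
vertex 1.003 2.34 0.445
vertex 1.268 2.633 0.033
endloop
endfacet
facet normal 0.760 0.576 -0.301
outer loop
vertex 1.562 2.422 0.371
vertex 1.268 2.633 0.033
vertex 0.917 3.84 1.455
endloop
endfacet
facet normal 0.047 -0.828 -0.559
outer loop
vertex 1.268 2.633 0.033
vertex 1.003 2.34 0.445
vertex 0.774 2.623 0.006
endloop
endfacet
facet normal 0.020 0.765 -0.644
outer loop
vertex 1.268 2.633 0.033
vertex 0.774 2.623 0.006
vertex 0.917 3.84 1.455
endloop
endfacet
facet normal 0.048 -0.828 -0.559
outer loop
vertex 0.774 2.623 0.006
vertex 1.003 2.34 0.445
vertex 0.453 2.4 0.309
endloop
endfacet
facet normal -0.744 0.546 -0.386
outer loop
vertex 0.774 2.623 0.006
vertex 0.453 2.4 0.309
vertex 0.917 3.84 1.455
endloop
endfacet
facet normal 0.048 -0.829 -0.558
outer loop
vertex 0.453 2.4 0.309
vertex 1.003 2.34 0.445
vertex 0.546 2.132 0.715
endloop
endfacet
facet normal -0.957 0.088 0.277
outer loop
vertex 0.453 2.4 0.309
vertex 0.546 2.132 0.715
vertex 0.917 3.84 1.455
endloop
endfacet
facet normal 0.047 -0.829 -0.558
outer loop
vertex 0.546 2.132 0.715
vertex 1.003 2.34 0.445
vertex 0.983 2.021 0.917
endloop
endfacet
facet normal -0.459 -0.267 0.847
outer loop
vertex 0.546 2.132 0.715
vertex 0.983 2.021 0.917
vertex 0.917 3.84 1.455
endloop
endfacet
facet normal 0.047 -0.829 -0.558
outer loop
vertex 0.983 2.021 0.917
vertex 1.003 2.34 0.445
vertex 1.436 2.15 0.764
endloop
endfacet
facet normal 0.373 -0.251 0.893
outer loop
vertex 0.983 2.021 0.917
vertex 1.436 2.15 0.764
vertex 0.917 3.84 1.455
endloop
endfacet
facet normal 0.048 -0.828 -0.558
outer loop
vertex 1.436 2.15 0.764
vertex 1.003 2.34 0.445
vertex 1.562 2.422 0.371
endloop
endfacet
facet normal 0.916 0.126 0.381
outer loop
vertex 1.436 2.15 0.764
vertex 1.562 2.422 0.371
vertex 0.917 3.84 1.455
endloop
endfacet

endsolid


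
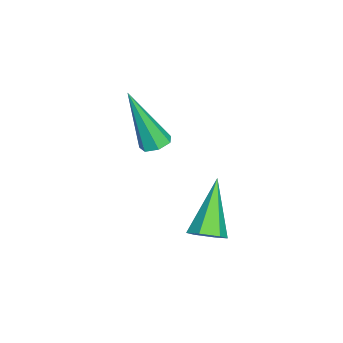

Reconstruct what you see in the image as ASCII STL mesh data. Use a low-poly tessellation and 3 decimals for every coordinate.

solid 
facet normal 0.010 0.373 -0.928
outer loop
vertex -2.332 1.432 2.399
vertex -2.788 1.243 2.318
vertex -2.665 1.692 2.5
endloop
endfacet
facet normal 0.626 0.617 0.476
outer loop
vertex -2.332 1.432 2.399
vertex -2.665 1.692 2.5
vertex -2.812 0.437 4.322
endloop
endfacet
facet normal 0.011 0.373 -0.928
outer loop
vertex -2.665 1.692 2.5
vertex -2.788 1.243 2.318
vertex -3.09 1.615 2.464
endloop
endfacet
facet normal -0.194 0.815 0.546
outer loop
vertex -2.665 1.692 2.5
vertex -3.09 1.615 2.464
vertex -2.812 0.437 4.322
endloop
endfacet
facet normal 0.010 0.373 -0.928
outer loop
vertex -3.09 1.615 2.464
vertex -2.788 1.243 2.318
vertex -3.288 1.257 2.318
endloop
endfacet
facet normal -0.873 0.341 0.347
outer loop
vertex -3.09 1.615 2.464
vertex -3.288 1.257 2.318
vertex -2.812 0.437 4.322
endloop
endfacet
facet normal 0.010 0.374 -0.927
outer loop
vertex -3.288 1.257 2.318
vertex -2.788 1.243 2.318
vertex -3.11 0.89 2.172
endloop
endfacet
facet normal -0.895 -0.446 0.030
outer loop
vertex -3.288 1.257 2.318
vertex -3.11 0.89 2.172
vertex -2.812 0.437 4.322
endloop
endfacet
facet normal 0.011 0.373 -0.928
outer loop
vertex -3.11 0.89 2.172
vertex -2.788 1.243 2.318
vertex -2.69 0.788 2.136
endloop
endfacet
facet normal -0.246 -0.955 -0.167
outer loop
vertex -3.11 0.89 2.172
vertex -2.69 0.788 2.136
vertex -2.812 0.437 4.322
endloop
endfacet
facet normal 0.011 0.373 -0.928
outer loop
vertex -2.69 0.788 2.136
vertex -2.788 1.243 2.318
vertex -2.344 1.029 2.237
endloop
endfacet
facet normal 0.588 -0.803 -0.096
outer loop
vertex -2.69 0.788 2.136
vertex -2.344 1.029 2.237
vertex -2.812 0.437 4.322
endloop
endfacet
facet normal 0.010 0.373 -0.928
outer loop
vertex -2.344 1.029 2.237
vertex -2.788 1.243 2.318
vertex -2.332 1.432 2.399
endloop
endfacet
facet normal 0.976 -0.105 0.189
outer loop
vertex -2.344 1.029 2.237
vertex -2.332 1.432 2.399
vertex -2.812 0.437 4.322
endloop
endfacet
facet normal 0.675 -0.012 -0.738
outer loop
vertex 1.288 3.316 1.891
vertex 0.888 3.448 1.523
vertex 1.176 3.853 1.78
endloop
endfacet
facet normal 0.520 0.276 0.808
outer loop
vertex 1.288 3.316 1.891
vertex 1.176 3.853 1.78
vertex -0.388 3.472 2.917
endloop
endfacet
facet normal 0.676 -0.013 -0.737
outer loop
vertex 1.176 3.853 1.78
vertex 0.888 3.448 1.523
vertex 0.776 3.985 1.411
endloop
endfacet
facet normal 0.009 0.944 0.328
outer loop
vertex 1.176 3.853 1.78
vertex 0.776 3.985 1.411
vertex -0.388 3.472 2.917
endloop
endfacet
facet normal 0.675 -0.013 -0.738
outer loop
vertex 0.776 3.985 1.411
vertex 0.888 3.448 1.523
vertex 0.487 3.58 1.154
endloop
endfacet
facet normal -0.679 0.672 -0.296
outer loop
vertex 0.776 3.985 1.411
vertex 0.487 3.58 1.154
vertex -0.388 3.472 2.917
endloop
endfacet
facet normal 0.675 -0.012 -0.738
outer loop
vertex 0.487 3.58 1.154
vertex 0.888 3.448 1.523
vertex 0.599 3.043 1.265
endloop
endfacet
facet normal -0.856 -0.270 -0.441
outer loop
vertex 0.487 3.58 1.154
vertex 0.599 3.043 1.265
vertex -0.388 3.472 2.917
endloop
endfacet
facet normal 0.676 -0.013 -0.737
outer loop
vertex 0.599 3.043 1.265
vertex 0.888 3.448 1.523
vertex 0.999 2.911 1.634
endloop
endfacet
facet normal -0.344 -0.938 0.038
outer loop
vertex 0.599 3.043 1.265
vertex 0.999 2.911 1.634
vertex -0.388 3.472 2.917
endloop
endfacet
facet normal 0.675 -0.013 -0.738
outer loop
vertex 0.999 2.911 1.634
vertex 0.888 3.448 1.523
vertex 1.288 3.316 1.891
endloop
endfacet
facet normal 0.344 -0.666 0.663
outer loop
vertex 0.999 2.911 1.634
vertex 1.288 3.316 1.891
vertex -0.388 3.472 2.917
endloop
endfacet

endsolid


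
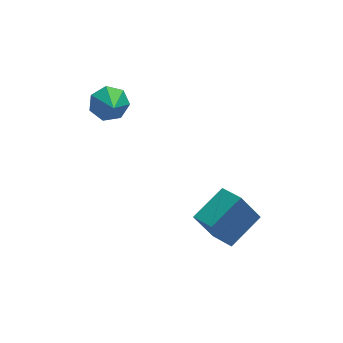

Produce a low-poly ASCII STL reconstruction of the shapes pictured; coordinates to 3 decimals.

solid 
facet normal -0.807 -0.441 -0.393
outer loop
vertex -0.74 -3.209 -3.13
vertex -1.211 -1.923 -3.606
vertex 0.132 -3.452 -4.65
endloop
endfacet
facet normal 0.325 -0.887 0.328
outer loop
vertex 1.771 -2.557 -3.854
vertex -0.74 -3.209 -3.13
vertex 0.132 -3.452 -4.65
endloop
endfacet
facet normal -0.807 -0.441 -0.392
outer loop
vertex 0.132 -3.452 -4.65
vertex -1.211 -1.923 -3.606
vertex -0.339 -2.166 -5.127
endloop
endfacet
facet normal 0.493 -0.138 -0.859
outer loop
vertex -0.339 -2.166 -5.127
vertex 1.771 -2.557 -3.854
vertex 0.132 -3.452 -4.65
endloop
endfacet
facet normal -0.493 0.138 0.859
outer loop
vertex -0.74 -3.209 -3.13
vertex 0.428 -1.028 -2.81
vertex -1.211 -1.923 -3.606
endloop
endfacet
facet normal 0.325 -0.887 0.328
outer loop
vertex 0.899 -2.314 -2.333
vertex -0.74 -3.209 -3.13
vertex 1.771 -2.557 -3.854
endloop
endfacet
facet normal -0.493 0.138 0.859
outer loop
vertex 0.899 -2.314 -2.333
vertex 0.428 -1.028 -2.81
vertex -0.74 -3.209 -3.13
endloop
endfacet
facet normal -0.325 0.887 -0.328
outer loop
vertex -1.211 -1.923 -3.606
vertex 0.428 -1.028 -2.81
vertex -0.339 -2.166 -5.127
endloop
endfacet
facet normal 0.493 -0.137 -0.859
outer loop
vertex 1.3 -1.271 -4.33
vertex 1.771 -2.557 -3.854
vertex -0.339 -2.166 -5.127
endloop
endfacet
facet normal -0.325 0.887 -0.328
outer loop
vertex -0.339 -2.166 -5.127
vertex 0.428 -1.028 -2.81
vertex 1.3 -1.271 -4.33
endloop
endfacet
facet normal 0.807 0.441 0.392
outer loop
vertex 1.3 -1.271 -4.33
vertex 0.899 -2.314 -2.333
vertex 1.771 -2.557 -3.854
endloop
endfacet
facet normal 0.807 0.441 0.392
outer loop
vertex 0.428 -1.028 -2.81
vertex 0.899 -2.314 -2.333
vertex 1.3 -1.271 -4.33
endloop
endfacet
facet normal 0.063 0.817 -0.573
outer loop
vertex -3.517 1.833 0.834
vertex -3.921 2.347 1.523
vertex -2.998 2.173 1.376
endloop
endfacet
facet normal 0.648 -0.746 -0.153
outer loop
vertex -3.517 1.833 0.834
vertex -2.998 2.173 1.376
vertex -4.019 1.073 2.417
endloop
endfacet
facet normal 0.063 0.817 -0.573
outer loop
vertex -2.998 2.173 1.376
vertex -3.921 2.347 1.523
vertex -3.174 2.645 2.03
endloop
endfacet
facet normal 0.824 -0.330 0.460
outer loop
vertex -2.998 2.173 1.376
vertex -3.174 2.645 2.03
vertex -4.019 1.073 2.417
endloop
endfacet
facet normal 0.063 0.817 -0.573
outer loop
vertex -3.174 2.645 2.03
vertex -3.921 2.347 1.523
vertex -3.912 2.892 2.301
endloop
endfacet
facet normal 0.356 0.039 0.934
outer loop
vertex -3.174 2.645 2.03
vertex -3.912 2.892 2.301
vertex -4.019 1.073 2.417
endloop
endfacet
facet normal 0.064 0.817 -0.573
outer loop
vertex -3.912 2.892 2.301
vertex -3.921 2.347 1.523
vertex -4.656 2.73 1.987
endloop
endfacet
facet normal -0.403 0.082 0.912
outer loop
vertex -3.912 2.892 2.301
vertex -4.656 2.73 1.987
vertex -4.019 1.073 2.417
endloop
endfacet
facet normal 0.063 0.817 -0.574
outer loop
vertex -4.656 2.73 1.987
vertex -3.921 2.347 1.523
vertex -4.847 2.279 1.324
endloop
endfacet
facet normal -0.881 -0.232 0.412
outer loop
vertex -4.656 2.73 1.987
vertex -4.847 2.279 1.324
vertex -4.019 1.073 2.417
endloop
endfacet
facet normal 0.063 0.818 -0.572
outer loop
vertex -4.847 2.279 1.324
vertex -3.921 2.347 1.523
vertex -4.34 1.88 0.81
endloop
endfacet
facet normal -0.720 -0.668 -0.192
outer loop
vertex -4.847 2.279 1.324
vertex -4.34 1.88 0.81
vertex -4.019 1.073 2.417
endloop
endfacet
facet normal 0.063 0.817 -0.573
outer loop
vertex -4.34 1.88 0.81
vertex -3.921 2.347 1.523
vertex -3.517 1.833 0.834
endloop
endfacet
facet normal -0.038 -0.896 -0.442
outer loop
vertex -4.34 1.88 0.81
vertex -3.517 1.833 0.834
vertex -4.019 1.073 2.417
endloop
endfacet

endsolid


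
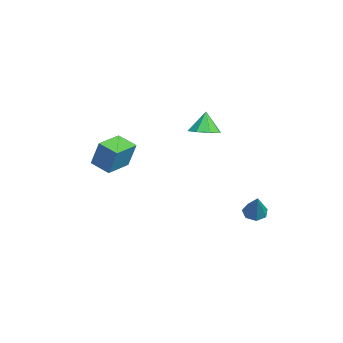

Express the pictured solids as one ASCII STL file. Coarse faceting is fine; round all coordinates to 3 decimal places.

solid 
facet normal -0.566 0.023 -0.824
outer loop
vertex 2.812 3.292 -3.003
vertex 2.472 3.851 -2.754
vertex 3.049 3.832 -3.151
endloop
endfacet
facet normal 0.871 -0.441 -0.215
outer loop
vertex 2.812 3.292 -3.003
vertex 3.049 3.832 -3.151
vertex 3.508 3.809 -1.246
endloop
endfacet
facet normal -0.566 0.024 -0.824
outer loop
vertex 3.049 3.832 -3.151
vertex 2.472 3.851 -2.754
vertex 2.851 4.386 -2.999
endloop
endfacet
facet normal 0.900 0.380 -0.212
outer loop
vertex 3.049 3.832 -3.151
vertex 2.851 4.386 -2.999
vertex 3.508 3.809 -1.246
endloop
endfacet
facet normal -0.566 0.024 -0.824
outer loop
vertex 2.851 4.386 -2.999
vertex 2.472 3.851 -2.754
vertex 2.368 4.537 -2.663
endloop
endfacet
facet normal 0.390 0.908 0.153
outer loop
vertex 2.851 4.386 -2.999
vertex 2.368 4.537 -2.663
vertex 3.508 3.809 -1.246
endloop
endfacet
facet normal -0.565 0.024 -0.825
outer loop
vertex 2.368 4.537 -2.663
vertex 2.472 3.851 -2.754
vertex 1.963 4.172 -2.396
endloop
endfacet
facet normal -0.275 0.747 0.605
outer loop
vertex 2.368 4.537 -2.663
vertex 1.963 4.172 -2.396
vertex 3.508 3.809 -1.246
endloop
endfacet
facet normal -0.566 0.022 -0.824
outer loop
vertex 1.963 4.172 -2.396
vertex 2.472 3.851 -2.754
vertex 1.942 3.565 -2.398
endloop
endfacet
facet normal -0.594 0.018 0.804
outer loop
vertex 1.963 4.172 -2.396
vertex 1.942 3.565 -2.398
vertex 3.508 3.809 -1.246
endloop
endfacet
facet normal -0.566 0.022 -0.824
outer loop
vertex 1.942 3.565 -2.398
vertex 2.472 3.851 -2.754
vertex 2.32 3.173 -2.668
endloop
endfacet
facet normal -0.328 -0.730 0.600
outer loop
vertex 1.942 3.565 -2.398
vertex 2.32 3.173 -2.668
vertex 3.508 3.809 -1.246
endloop
endfacet
facet normal -0.566 0.022 -0.824
outer loop
vertex 2.32 3.173 -2.668
vertex 2.472 3.851 -2.754
vertex 2.812 3.292 -3.003
endloop
endfacet
facet normal 0.325 -0.934 0.146
outer loop
vertex 2.32 3.173 -2.668
vertex 2.812 3.292 -3.003
vertex 3.508 3.809 -1.246
endloop
endfacet
facet normal -0.727 0.687 -0.002
outer loop
vertex -2.32 -2.954 1.225
vertex -1.477 -2.063 0.794
vertex -2.714 -3.376 -0.417
endloop
endfacet
facet normal -0.648 -0.686 0.332
outer loop
vertex -1.463 -4.557 -0.414
vertex -2.32 -2.954 1.225
vertex -2.714 -3.376 -0.417
endloop
endfacet
facet normal -0.727 0.687 -0.002
outer loop
vertex -2.714 -3.376 -0.417
vertex -1.477 -2.063 0.794
vertex -1.871 -2.485 -0.848
endloop
endfacet
facet normal -0.226 -0.242 -0.943
outer loop
vertex -1.871 -2.485 -0.848
vertex -1.463 -4.557 -0.414
vertex -2.714 -3.376 -0.417
endloop
endfacet
facet normal 0.226 0.242 0.943
outer loop
vertex -2.32 -2.954 1.225
vertex -0.226 -3.244 0.797
vertex -1.477 -2.063 0.794
endloop
endfacet
facet normal -0.648 -0.686 0.332
outer loop
vertex -1.069 -4.135 1.228
vertex -2.32 -2.954 1.225
vertex -1.463 -4.557 -0.414
endloop
endfacet
facet normal 0.226 0.242 0.943
outer loop
vertex -1.069 -4.135 1.228
vertex -0.226 -3.244 0.797
vertex -2.32 -2.954 1.225
endloop
endfacet
facet normal 0.648 0.686 -0.332
outer loop
vertex -1.477 -2.063 0.794
vertex -0.226 -3.244 0.797
vertex -1.871 -2.485 -0.848
endloop
endfacet
facet normal -0.226 -0.242 -0.943
outer loop
vertex -0.62 -3.666 -0.845
vertex -1.463 -4.557 -0.414
vertex -1.871 -2.485 -0.848
endloop
endfacet
facet normal 0.648 0.686 -0.332
outer loop
vertex -1.871 -2.485 -0.848
vertex -0.226 -3.244 0.797
vertex -0.62 -3.666 -0.845
endloop
endfacet
facet normal 0.727 -0.687 0.002
outer loop
vertex -0.62 -3.666 -0.845
vertex -1.069 -4.135 1.228
vertex -1.463 -4.557 -0.414
endloop
endfacet
facet normal 0.727 -0.687 0.002
outer loop
vertex -0.226 -3.244 0.797
vertex -1.069 -4.135 1.228
vertex -0.62 -3.666 -0.845
endloop
endfacet
facet normal 0.315 -0.113 -0.942
outer loop
vertex -2.843 1.418 1.039
vertex -3.604 1.948 0.721
vertex -2.687 2.151 1.003
endloop
endfacet
facet normal 0.617 -0.093 0.782
outer loop
vertex -2.843 1.418 1.039
vertex -2.687 2.151 1.003
vertex -4.056 2.112 2.079
endloop
endfacet
facet normal 0.315 -0.113 -0.942
outer loop
vertex -2.687 2.151 1.003
vertex -3.604 1.948 0.721
vertex -3.068 2.765 0.802
endloop
endfacet
facet normal 0.512 0.537 0.671
outer loop
vertex -2.687 2.151 1.003
vertex -3.068 2.765 0.802
vertex -4.056 2.112 2.079
endloop
endfacet
facet normal 0.315 -0.113 -0.942
outer loop
vertex -3.068 2.765 0.802
vertex -3.604 1.948 0.721
vertex -3.762 2.901 0.554
endloop
endfacet
facet normal 0.009 0.887 0.461
outer loop
vertex -3.068 2.765 0.802
vertex -3.762 2.901 0.554
vertex -4.056 2.112 2.079
endloop
endfacet
facet normal 0.314 -0.113 -0.943
outer loop
vertex -3.762 2.901 0.554
vertex -3.604 1.948 0.721
vertex -4.364 2.479 0.404
endloop
endfacet
facet normal -0.597 0.754 0.275
outer loop
vertex -3.762 2.901 0.554
vertex -4.364 2.479 0.404
vertex -4.056 2.112 2.079
endloop
endfacet
facet normal 0.314 -0.113 -0.943
outer loop
vertex -4.364 2.479 0.404
vertex -3.604 1.948 0.721
vertex -4.52 1.746 0.44
endloop
endfacet
facet normal -0.951 0.213 0.222
outer loop
vertex -4.364 2.479 0.404
vertex -4.52 1.746 0.44
vertex -4.056 2.112 2.079
endloop
endfacet
facet normal 0.314 -0.114 -0.943
outer loop
vertex -4.52 1.746 0.44
vertex -3.604 1.948 0.721
vertex -4.139 1.132 0.641
endloop
endfacet
facet normal -0.846 -0.416 0.333
outer loop
vertex -4.52 1.746 0.44
vertex -4.139 1.132 0.641
vertex -4.056 2.112 2.079
endloop
endfacet
facet normal 0.314 -0.114 -0.942
outer loop
vertex -4.139 1.132 0.641
vertex -3.604 1.948 0.721
vertex -3.445 0.996 0.889
endloop
endfacet
facet normal -0.344 -0.767 0.542
outer loop
vertex -4.139 1.132 0.641
vertex -3.445 0.996 0.889
vertex -4.056 2.112 2.079
endloop
endfacet
facet normal 0.315 -0.114 -0.942
outer loop
vertex -3.445 0.996 0.889
vertex -3.604 1.948 0.721
vertex -2.843 1.418 1.039
endloop
endfacet
facet normal 0.262 -0.633 0.728
outer loop
vertex -3.445 0.996 0.889
vertex -2.843 1.418 1.039
vertex -4.056 2.112 2.079
endloop
endfacet

endsolid


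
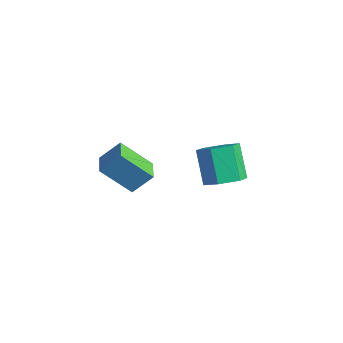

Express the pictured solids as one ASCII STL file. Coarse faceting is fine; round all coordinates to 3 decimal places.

solid 
facet normal -0.415 -0.583 -0.699
outer loop
vertex -0.617 -2.364 1.964
vertex -1.225 -1.783 1.841
vertex 0.214 -1.713 0.927
endloop
endfacet
facet normal 0.715 -0.684 0.144
outer loop
vertex 0.625 -1.137 1.619
vertex -0.617 -2.364 1.964
vertex 0.214 -1.713 0.927
endloop
endfacet
facet normal -0.415 -0.583 -0.699
outer loop
vertex 0.214 -1.713 0.927
vertex -1.225 -1.783 1.841
vertex -0.394 -1.132 0.804
endloop
endfacet
facet normal 0.562 0.440 -0.700
outer loop
vertex -0.394 -1.132 0.804
vertex 0.625 -1.137 1.619
vertex 0.214 -1.713 0.927
endloop
endfacet
facet normal -0.562 -0.440 0.700
outer loop
vertex -0.617 -2.364 1.964
vertex -0.814 -1.207 2.533
vertex -1.225 -1.783 1.841
endloop
endfacet
facet normal 0.715 -0.684 0.144
outer loop
vertex -0.206 -1.788 2.656
vertex -0.617 -2.364 1.964
vertex 0.625 -1.137 1.619
endloop
endfacet
facet normal -0.562 -0.440 0.700
outer loop
vertex -0.206 -1.788 2.656
vertex -0.814 -1.207 2.533
vertex -0.617 -2.364 1.964
endloop
endfacet
facet normal -0.715 0.684 -0.144
outer loop
vertex -1.225 -1.783 1.841
vertex -0.814 -1.207 2.533
vertex -0.394 -1.132 0.804
endloop
endfacet
facet normal 0.562 0.440 -0.700
outer loop
vertex 0.017 -0.556 1.496
vertex 0.625 -1.137 1.619
vertex -0.394 -1.132 0.804
endloop
endfacet
facet normal -0.715 0.684 -0.144
outer loop
vertex -0.394 -1.132 0.804
vertex -0.814 -1.207 2.533
vertex 0.017 -0.556 1.496
endloop
endfacet
facet normal 0.415 0.583 0.699
outer loop
vertex 0.017 -0.556 1.496
vertex -0.206 -1.788 2.656
vertex 0.625 -1.137 1.619
endloop
endfacet
facet normal 0.415 0.583 0.699
outer loop
vertex -0.814 -1.207 2.533
vertex -0.206 -1.788 2.656
vertex 0.017 -0.556 1.496
endloop
endfacet
facet normal 0.575 -0.342 -0.743
outer loop
vertex 1.265 2.74 -0.814
vertex 0.858 2.087 -0.828
vertex 0.645 2.683 -1.267
endloop
endfacet
facet normal 0.146 0.937 -0.318
outer loop
vertex 1.265 2.74 -0.814
vertex 0.645 2.683 -1.267
vertex 0.45 3.226 0.242
endloop
endfacet
facet normal 0.146 0.937 -0.318
outer loop
vertex 0.45 3.226 0.242
vertex 0.645 2.683 -1.267
vertex -0.17 3.169 -0.211
endloop
endfacet
facet normal -0.575 0.343 0.743
outer loop
vertex 0.45 3.226 0.242
vertex -0.17 3.169 -0.211
vertex 0.042 2.573 0.228
endloop
endfacet
facet normal 0.574 -0.343 -0.744
outer loop
vertex 0.645 2.683 -1.267
vertex 0.858 2.087 -0.828
vertex 0.237 2.03 -1.281
endloop
endfacet
facet normal -0.624 0.405 -0.668
outer loop
vertex 0.645 2.683 -1.267
vertex 0.237 2.03 -1.281
vertex -0.17 3.169 -0.211
endloop
endfacet
facet normal -0.624 0.405 -0.668
outer loop
vertex -0.17 3.169 -0.211
vertex 0.237 2.03 -1.281
vertex -0.578 2.516 -0.225
endloop
endfacet
facet normal -0.575 0.343 0.743
outer loop
vertex -0.17 3.169 -0.211
vertex -0.578 2.516 -0.225
vertex 0.042 2.573 0.228
endloop
endfacet
facet normal 0.574 -0.343 -0.744
outer loop
vertex 0.237 2.03 -1.281
vertex 0.858 2.087 -0.828
vertex 0.45 1.434 -0.842
endloop
endfacet
facet normal -0.771 -0.533 -0.350
outer loop
vertex 0.237 2.03 -1.281
vertex 0.45 1.434 -0.842
vertex -0.578 2.516 -0.225
endloop
endfacet
facet normal -0.771 -0.533 -0.350
outer loop
vertex -0.578 2.516 -0.225
vertex 0.45 1.434 -0.842
vertex -0.365 1.92 0.214
endloop
endfacet
facet normal -0.575 0.342 0.743
outer loop
vertex -0.578 2.516 -0.225
vertex -0.365 1.92 0.214
vertex 0.042 2.573 0.228
endloop
endfacet
facet normal 0.575 -0.343 -0.743
outer loop
vertex 0.45 1.434 -0.842
vertex 0.858 2.087 -0.828
vertex 1.07 1.491 -0.389
endloop
endfacet
facet normal -0.146 -0.937 0.318
outer loop
vertex 0.45 1.434 -0.842
vertex 1.07 1.491 -0.389
vertex -0.365 1.92 0.214
endloop
endfacet
facet normal -0.146 -0.937 0.318
outer loop
vertex -0.365 1.92 0.214
vertex 1.07 1.491 -0.389
vertex 0.255 1.977 0.667
endloop
endfacet
facet normal -0.575 0.342 0.743
outer loop
vertex -0.365 1.92 0.214
vertex 0.255 1.977 0.667
vertex 0.042 2.573 0.228
endloop
endfacet
facet normal 0.575 -0.343 -0.743
outer loop
vertex 1.07 1.491 -0.389
vertex 0.858 2.087 -0.828
vertex 1.478 2.144 -0.375
endloop
endfacet
facet normal 0.624 -0.405 0.668
outer loop
vertex 1.07 1.491 -0.389
vertex 1.478 2.144 -0.375
vertex 0.255 1.977 0.667
endloop
endfacet
facet normal 0.624 -0.405 0.668
outer loop
vertex 0.255 1.977 0.667
vertex 1.478 2.144 -0.375
vertex 0.663 2.63 0.681
endloop
endfacet
facet normal -0.574 0.343 0.744
outer loop
vertex 0.255 1.977 0.667
vertex 0.663 2.63 0.681
vertex 0.042 2.573 0.228
endloop
endfacet
facet normal 0.575 -0.342 -0.743
outer loop
vertex 1.478 2.144 -0.375
vertex 0.858 2.087 -0.828
vertex 1.265 2.74 -0.814
endloop
endfacet
facet normal 0.771 0.533 0.350
outer loop
vertex 1.478 2.144 -0.375
vertex 1.265 2.74 -0.814
vertex 0.663 2.63 0.681
endloop
endfacet
facet normal 0.771 0.533 0.350
outer loop
vertex 0.663 2.63 0.681
vertex 1.265 2.74 -0.814
vertex 0.45 3.226 0.242
endloop
endfacet
facet normal -0.574 0.343 0.744
outer loop
vertex 0.663 2.63 0.681
vertex 0.45 3.226 0.242
vertex 0.042 2.573 0.228
endloop
endfacet

endsolid


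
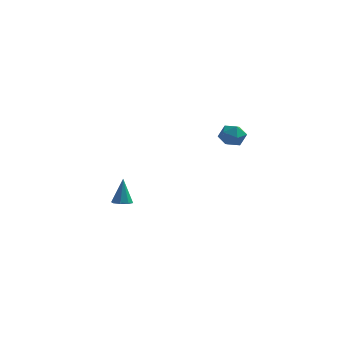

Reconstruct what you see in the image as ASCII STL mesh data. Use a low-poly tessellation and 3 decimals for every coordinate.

solid 
facet normal 0.047 -0.245 -0.968
outer loop
vertex -3.125 3.515 -2.686
vertex -3.617 3.428 -2.688
vertex -3.329 3.827 -2.775
endloop
endfacet
facet normal 0.788 0.577 0.215
outer loop
vertex -3.125 3.515 -2.686
vertex -3.329 3.827 -2.775
vertex -3.683 3.772 -1.332
endloop
endfacet
facet normal 0.047 -0.245 -0.968
outer loop
vertex -3.329 3.827 -2.775
vertex -3.617 3.428 -2.688
vertex -3.702 3.905 -2.813
endloop
endfacet
facet normal 0.196 0.977 0.085
outer loop
vertex -3.329 3.827 -2.775
vertex -3.702 3.905 -2.813
vertex -3.683 3.772 -1.332
endloop
endfacet
facet normal 0.046 -0.246 -0.968
outer loop
vertex -3.702 3.905 -2.813
vertex -3.617 3.428 -2.688
vertex -4.025 3.703 -2.777
endloop
endfacet
facet normal -0.522 0.849 0.083
outer loop
vertex -3.702 3.905 -2.813
vertex -4.025 3.703 -2.777
vertex -3.683 3.772 -1.332
endloop
endfacet
facet normal 0.046 -0.245 -0.968
outer loop
vertex -4.025 3.703 -2.777
vertex -3.617 3.428 -2.688
vertex -4.11 3.34 -2.689
endloop
endfacet
facet normal -0.940 0.271 0.209
outer loop
vertex -4.025 3.703 -2.777
vertex -4.11 3.34 -2.689
vertex -3.683 3.772 -1.332
endloop
endfacet
facet normal 0.046 -0.247 -0.968
outer loop
vertex -4.11 3.34 -2.689
vertex -3.617 3.428 -2.688
vertex -3.906 3.029 -2.6
endloop
endfacet
facet normal -0.817 -0.424 0.392
outer loop
vertex -4.11 3.34 -2.689
vertex -3.906 3.029 -2.6
vertex -3.683 3.772 -1.332
endloop
endfacet
facet normal 0.045 -0.246 -0.968
outer loop
vertex -3.906 3.029 -2.6
vertex -3.617 3.428 -2.688
vertex -3.533 2.951 -2.563
endloop
endfacet
facet normal -0.224 -0.823 0.522
outer loop
vertex -3.906 3.029 -2.6
vertex -3.533 2.951 -2.563
vertex -3.683 3.772 -1.332
endloop
endfacet
facet normal 0.048 -0.245 -0.968
outer loop
vertex -3.533 2.951 -2.563
vertex -3.617 3.428 -2.688
vertex -3.21 3.153 -2.598
endloop
endfacet
facet normal 0.492 -0.696 0.524
outer loop
vertex -3.533 2.951 -2.563
vertex -3.21 3.153 -2.598
vertex -3.683 3.772 -1.332
endloop
endfacet
facet normal 0.048 -0.246 -0.968
outer loop
vertex -3.21 3.153 -2.598
vertex -3.617 3.428 -2.688
vertex -3.125 3.515 -2.686
endloop
endfacet
facet normal 0.910 -0.117 0.397
outer loop
vertex -3.21 3.153 -2.598
vertex -3.125 3.515 -2.686
vertex -3.683 3.772 -1.332
endloop
endfacet
facet normal -0.390 0.788 0.477
outer loop
vertex 2.238 0.353 3.484
vertex 2.211 0.006 4.035
vertex 2.744 0.355 3.895
endloop
endfacet
facet normal 0.039 0.998 -0.053
outer loop
vertex 2.238 0.353 3.484
vertex 2.744 0.355 3.895
vertex 2.846 0.317 3.252
endloop
endfacet
facet normal -0.210 0.720 -0.662
outer loop
vertex 2.238 0.353 3.484
vertex 2.846 0.317 3.252
vertex 2.377 -0.056 2.995
endloop
endfacet
facet normal -0.791 0.339 -0.509
outer loop
vertex 2.238 0.353 3.484
vertex 2.377 -0.056 2.995
vertex 1.984 -0.247 3.479
endloop
endfacet
facet normal -0.904 0.381 0.196
outer loop
vertex 2.238 0.353 3.484
vertex 1.984 -0.247 3.479
vertex 2.211 0.006 4.035
endloop
endfacet
facet normal 0.687 0.723 0.066
outer loop
vertex 2.846 0.317 3.252
vertex 2.744 0.355 3.895
vertex 3.196 -0.053 3.661
endloop
endfacet
facet normal -0.009 0.384 0.923
outer loop
vertex 2.744 0.355 3.895
vertex 2.211 0.006 4.035
vertex 2.803 -0.244 4.145
endloop
endfacet
facet normal -0.839 -0.276 0.468
outer loop
vertex 2.211 0.006 4.035
vertex 1.984 -0.247 3.479
vertex 2.334 -0.617 3.888
endloop
endfacet
facet normal -0.658 -0.344 -0.670
outer loop
vertex 1.984 -0.247 3.479
vertex 2.377 -0.056 2.995
vertex 2.436 -0.655 3.245
endloop
endfacet
facet normal 0.286 0.273 -0.918
outer loop
vertex 2.377 -0.056 2.995
vertex 2.846 0.317 3.252
vertex 2.969 -0.306 3.105
endloop
endfacet
facet normal 0.791 -0.339 0.509
outer loop
vertex 2.942 -0.653 3.656
vertex 3.196 -0.053 3.661
vertex 2.803 -0.244 4.145
endloop
endfacet
facet normal 0.210 -0.720 0.662
outer loop
vertex 2.942 -0.653 3.656
vertex 2.803 -0.244 4.145
vertex 2.334 -0.617 3.888
endloop
endfacet
facet normal -0.039 -0.998 0.053
outer loop
vertex 2.942 -0.653 3.656
vertex 2.334 -0.617 3.888
vertex 2.436 -0.655 3.245
endloop
endfacet
facet normal 0.390 -0.788 -0.477
outer loop
vertex 2.942 -0.653 3.656
vertex 2.436 -0.655 3.245
vertex 2.969 -0.306 3.105
endloop
endfacet
facet normal 0.904 -0.381 -0.196
outer loop
vertex 2.942 -0.653 3.656
vertex 2.969 -0.306 3.105
vertex 3.196 -0.053 3.661
endloop
endfacet
facet normal 0.658 0.344 0.670
outer loop
vertex 2.803 -0.244 4.145
vertex 3.196 -0.053 3.661
vertex 2.744 0.355 3.895
endloop
endfacet
facet normal -0.286 -0.273 0.918
outer loop
vertex 2.334 -0.617 3.888
vertex 2.803 -0.244 4.145
vertex 2.211 0.006 4.035
endloop
endfacet
facet normal -0.687 -0.723 -0.066
outer loop
vertex 2.436 -0.655 3.245
vertex 2.334 -0.617 3.888
vertex 1.984 -0.247 3.479
endloop
endfacet
facet normal 0.009 -0.384 -0.923
outer loop
vertex 2.969 -0.306 3.105
vertex 2.436 -0.655 3.245
vertex 2.377 -0.056 2.995
endloop
endfacet
facet normal 0.839 0.276 -0.468
outer loop
vertex 3.196 -0.053 3.661
vertex 2.969 -0.306 3.105
vertex 2.846 0.317 3.252
endloop
endfacet

endsolid


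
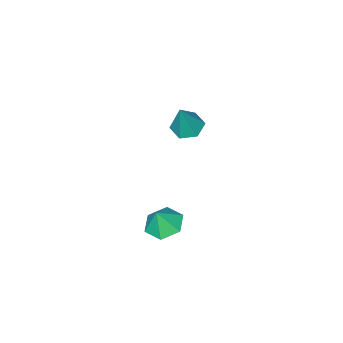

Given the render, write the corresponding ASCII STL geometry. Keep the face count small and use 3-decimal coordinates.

solid 
facet normal -0.367 -0.119 -0.922
outer loop
vertex -3.429 -3.846 1.877
vertex -4.006 -3.299 2.036
vertex -3.297 -3.062 1.723
endloop
endfacet
facet normal 0.987 -0.163 0.017
outer loop
vertex -3.429 -3.846 1.877
vertex -3.297 -3.062 1.723
vertex -3.334 -3.081 3.724
endloop
endfacet
facet normal -0.367 -0.119 -0.922
outer loop
vertex -3.297 -3.062 1.723
vertex -4.006 -3.299 2.036
vertex -3.874 -2.515 1.882
endloop
endfacet
facet normal 0.691 0.723 0.020
outer loop
vertex -3.297 -3.062 1.723
vertex -3.874 -2.515 1.882
vertex -3.334 -3.081 3.724
endloop
endfacet
facet normal -0.366 -0.120 -0.923
outer loop
vertex -3.874 -2.515 1.882
vertex -4.006 -3.299 2.036
vertex -4.582 -2.753 2.194
endloop
endfacet
facet normal -0.165 0.928 0.334
outer loop
vertex -3.874 -2.515 1.882
vertex -4.582 -2.753 2.194
vertex -3.334 -3.081 3.724
endloop
endfacet
facet normal -0.366 -0.120 -0.923
outer loop
vertex -4.582 -2.753 2.194
vertex -4.006 -3.299 2.036
vertex -4.714 -3.537 2.348
endloop
endfacet
facet normal -0.724 0.248 0.644
outer loop
vertex -4.582 -2.753 2.194
vertex -4.714 -3.537 2.348
vertex -3.334 -3.081 3.724
endloop
endfacet
facet normal -0.366 -0.120 -0.923
outer loop
vertex -4.714 -3.537 2.348
vertex -4.006 -3.299 2.036
vertex -4.138 -4.083 2.19
endloop
endfacet
facet normal -0.428 -0.637 0.641
outer loop
vertex -4.714 -3.537 2.348
vertex -4.138 -4.083 2.19
vertex -3.334 -3.081 3.724
endloop
endfacet
facet normal -0.367 -0.119 -0.922
outer loop
vertex -4.138 -4.083 2.19
vertex -4.006 -3.299 2.036
vertex -3.429 -3.846 1.877
endloop
endfacet
facet normal 0.426 -0.843 0.327
outer loop
vertex -4.138 -4.083 2.19
vertex -3.429 -3.846 1.877
vertex -3.334 -3.081 3.724
endloop
endfacet
facet normal -0.377 0.012 -0.926
outer loop
vertex -1.267 -2.108 -3.679
vertex -1.994 -2.682 -3.391
vertex -2.088 -1.718 -3.34
endloop
endfacet
facet normal 0.525 0.740 0.420
outer loop
vertex -1.267 -2.108 -3.679
vertex -2.088 -1.718 -3.34
vertex -1.546 -2.698 -2.289
endloop
endfacet
facet normal -0.377 0.012 -0.926
outer loop
vertex -2.088 -1.718 -3.34
vertex -1.994 -2.682 -3.391
vertex -2.815 -2.293 -3.052
endloop
endfacet
facet normal -0.228 0.651 0.724
outer loop
vertex -2.088 -1.718 -3.34
vertex -2.815 -2.293 -3.052
vertex -1.546 -2.698 -2.289
endloop
endfacet
facet normal -0.376 0.013 -0.926
outer loop
vertex -2.815 -2.293 -3.052
vertex -1.994 -2.682 -3.391
vertex -2.721 -3.257 -3.104
endloop
endfacet
facet normal -0.535 -0.097 0.839
outer loop
vertex -2.815 -2.293 -3.052
vertex -2.721 -3.257 -3.104
vertex -1.546 -2.698 -2.289
endloop
endfacet
facet normal -0.376 0.013 -0.926
outer loop
vertex -2.721 -3.257 -3.104
vertex -1.994 -2.682 -3.391
vertex -1.9 -3.646 -3.443
endloop
endfacet
facet normal -0.090 -0.756 0.649
outer loop
vertex -2.721 -3.257 -3.104
vertex -1.9 -3.646 -3.443
vertex -1.546 -2.698 -2.289
endloop
endfacet
facet normal -0.376 0.013 -0.926
outer loop
vertex -1.9 -3.646 -3.443
vertex -1.994 -2.682 -3.391
vertex -1.173 -3.072 -3.73
endloop
endfacet
facet normal 0.662 -0.666 0.344
outer loop
vertex -1.9 -3.646 -3.443
vertex -1.173 -3.072 -3.73
vertex -1.546 -2.698 -2.289
endloop
endfacet
facet normal -0.377 0.012 -0.926
outer loop
vertex -1.173 -3.072 -3.73
vertex -1.994 -2.682 -3.391
vertex -1.267 -2.108 -3.679
endloop
endfacet
facet normal 0.970 0.082 0.230
outer loop
vertex -1.173 -3.072 -3.73
vertex -1.267 -2.108 -3.679
vertex -1.546 -2.698 -2.289
endloop
endfacet

endsolid
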